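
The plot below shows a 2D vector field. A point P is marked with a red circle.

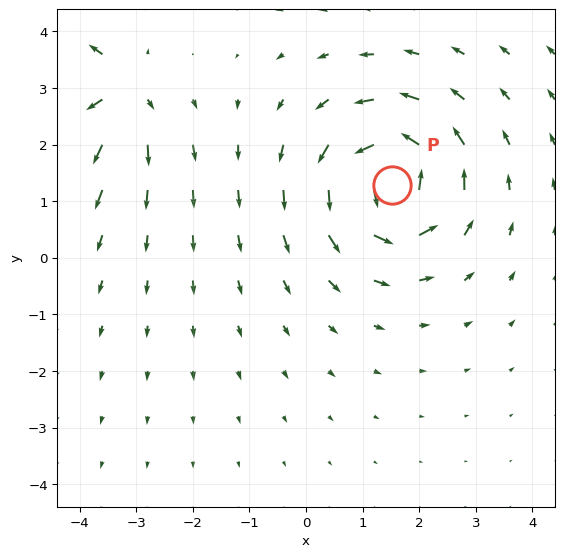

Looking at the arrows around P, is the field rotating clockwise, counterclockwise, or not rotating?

counterclockwise

Near P at (1.5, 1.3) the arrows circulate counterclockwise. The curl (z-component) there is about +7; positive curl means counterclockwise rotation.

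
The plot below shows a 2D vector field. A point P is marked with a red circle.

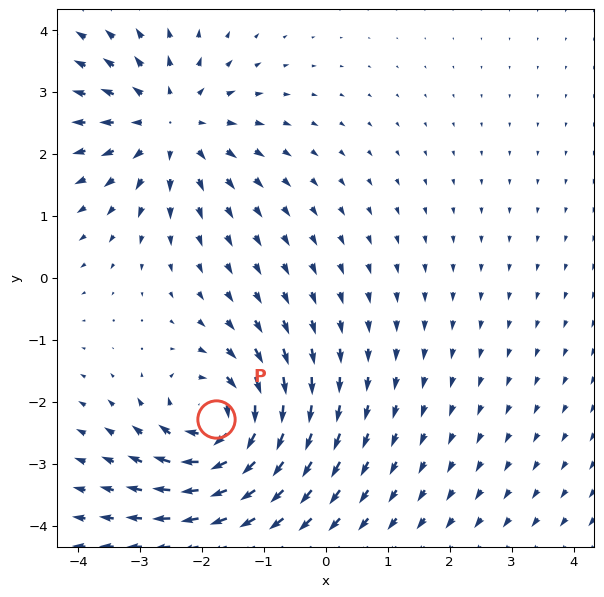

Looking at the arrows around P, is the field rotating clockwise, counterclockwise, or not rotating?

clockwise

Near P at (-1.8, -2.3) the arrows circulate clockwise. The curl (z-component) there is about -6; negative curl means clockwise rotation.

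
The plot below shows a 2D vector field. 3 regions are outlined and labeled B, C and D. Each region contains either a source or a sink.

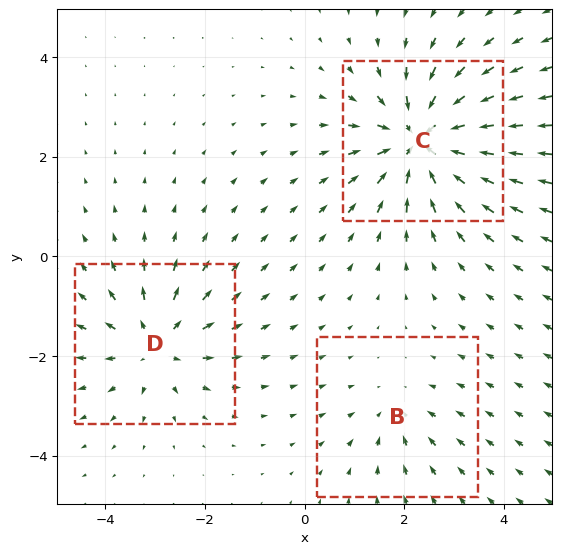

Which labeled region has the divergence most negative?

C

Divergence at each region's feature centre — B: about -2, C: about -5, D: about +3. Region C is most negative.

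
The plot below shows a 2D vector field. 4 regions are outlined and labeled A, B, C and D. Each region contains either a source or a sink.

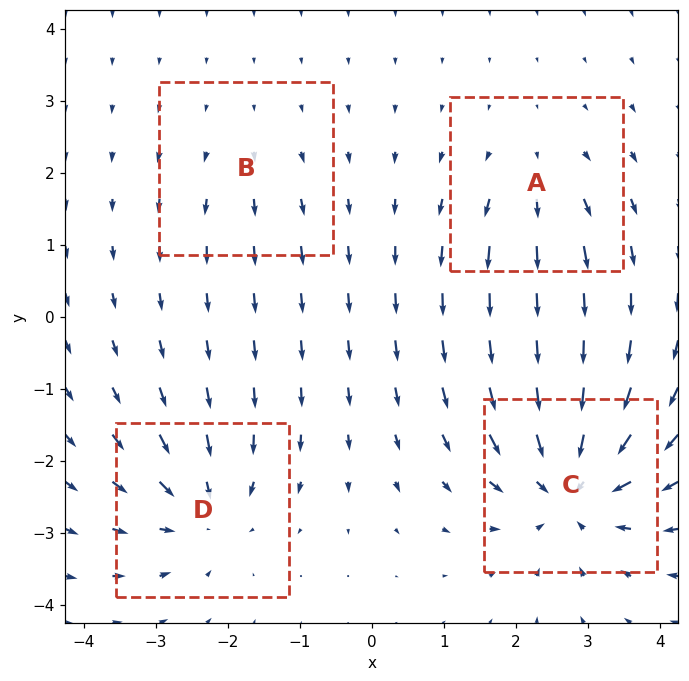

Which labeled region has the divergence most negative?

C

Divergence at each region's feature centre — A: about +4, B: about +2, C: about -8, D: about -5. Region C is most negative.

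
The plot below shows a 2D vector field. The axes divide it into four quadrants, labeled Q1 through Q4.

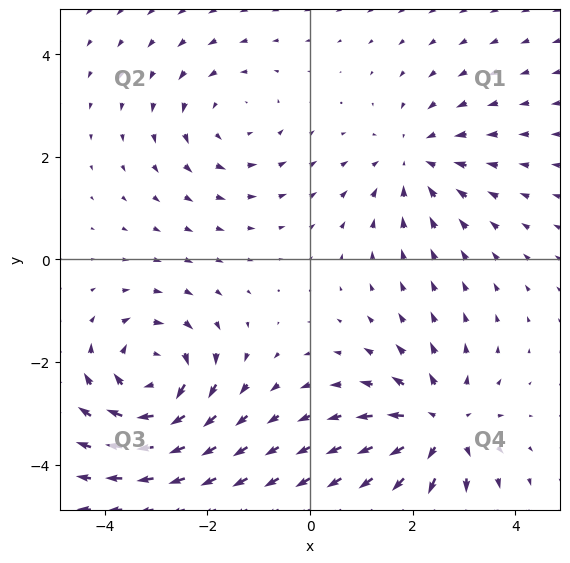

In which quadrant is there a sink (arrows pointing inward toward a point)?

Q1

The sink sits at approximately (2.0, 1.9), which lies in quadrant Q1. The divergence there is about -3, negative as expected for a sink.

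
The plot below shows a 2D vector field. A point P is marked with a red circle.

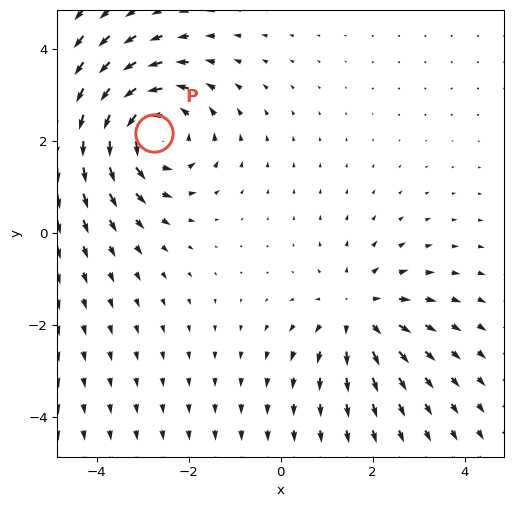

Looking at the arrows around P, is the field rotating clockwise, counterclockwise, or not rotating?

counterclockwise

Near P at (-2.8, 2.2) the arrows circulate counterclockwise. The curl (z-component) there is about +5; positive curl means counterclockwise rotation.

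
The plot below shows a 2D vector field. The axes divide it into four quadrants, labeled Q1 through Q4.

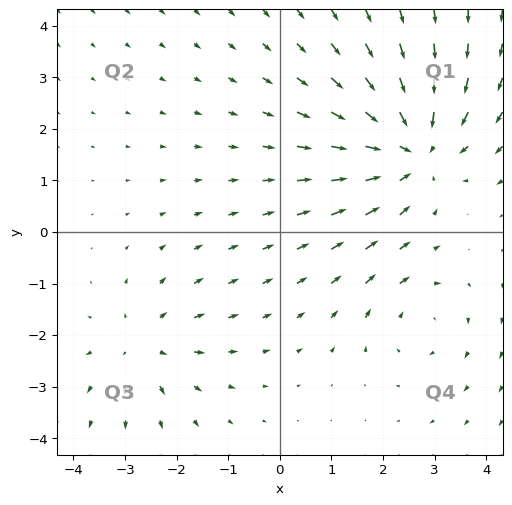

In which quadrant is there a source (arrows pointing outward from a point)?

The source sits at approximately (-2.6, -2.2), which lies in quadrant Q3. The divergence there is about +3, positive as expected for a source.

Q3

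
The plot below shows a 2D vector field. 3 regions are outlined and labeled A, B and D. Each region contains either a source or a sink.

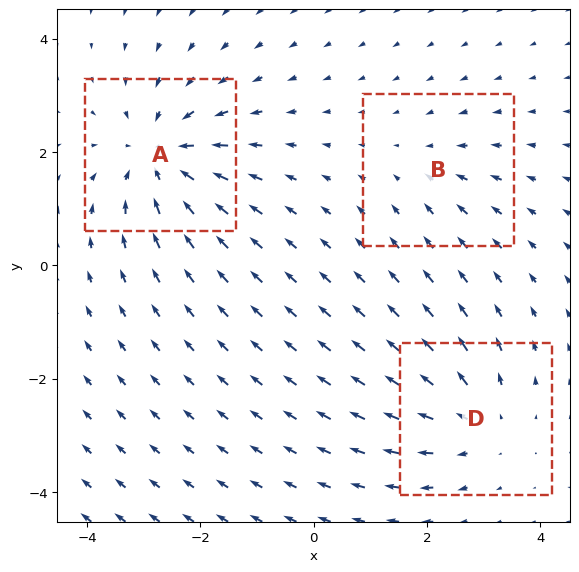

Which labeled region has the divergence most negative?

A

Divergence at each region's feature centre — A: about -4, B: about -2, D: about +3. Region A is most negative.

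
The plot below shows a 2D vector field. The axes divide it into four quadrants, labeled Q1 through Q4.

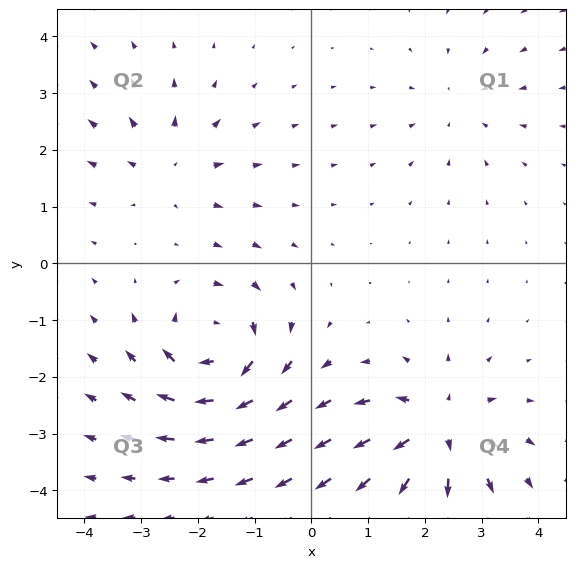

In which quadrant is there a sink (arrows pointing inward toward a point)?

The sink sits at approximately (2.6, 2.8), which lies in quadrant Q1. The divergence there is about -2, negative as expected for a sink.

Q1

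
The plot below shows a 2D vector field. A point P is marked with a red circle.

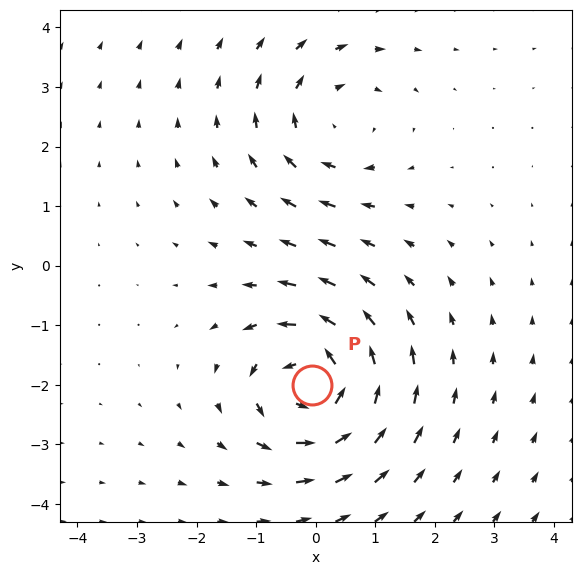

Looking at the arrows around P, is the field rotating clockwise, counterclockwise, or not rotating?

counterclockwise

Near P at (-0.1, -2.0) the arrows circulate counterclockwise. The curl (z-component) there is about +7; positive curl means counterclockwise rotation.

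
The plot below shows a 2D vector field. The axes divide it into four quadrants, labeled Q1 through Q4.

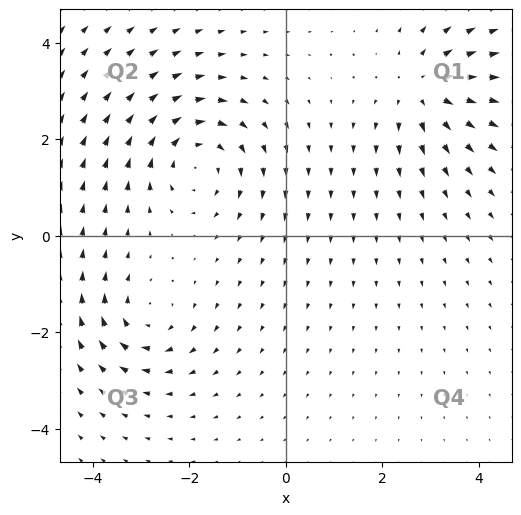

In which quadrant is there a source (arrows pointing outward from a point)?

Q1

The source sits at approximately (2.9, 3.0), which lies in quadrant Q1. The divergence there is about +5, positive as expected for a source.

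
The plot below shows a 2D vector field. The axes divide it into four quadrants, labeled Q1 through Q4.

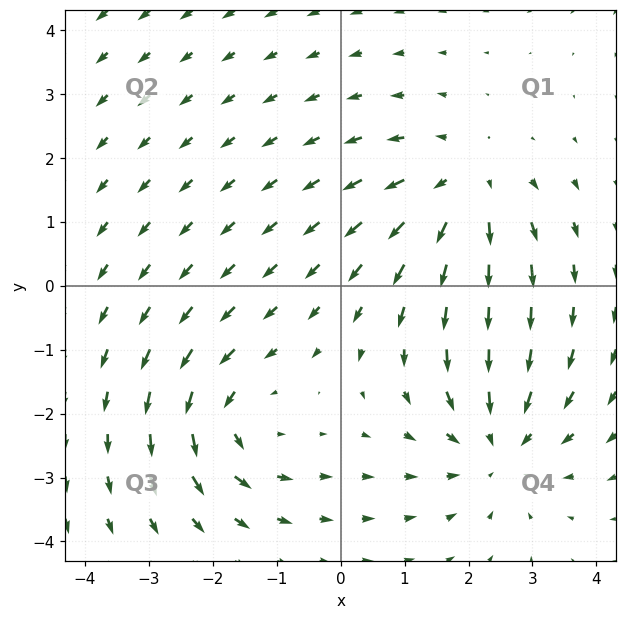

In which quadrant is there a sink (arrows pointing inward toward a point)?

The sink sits at approximately (2.5, -2.5), which lies in quadrant Q4. The divergence there is about -4, negative as expected for a sink.

Q4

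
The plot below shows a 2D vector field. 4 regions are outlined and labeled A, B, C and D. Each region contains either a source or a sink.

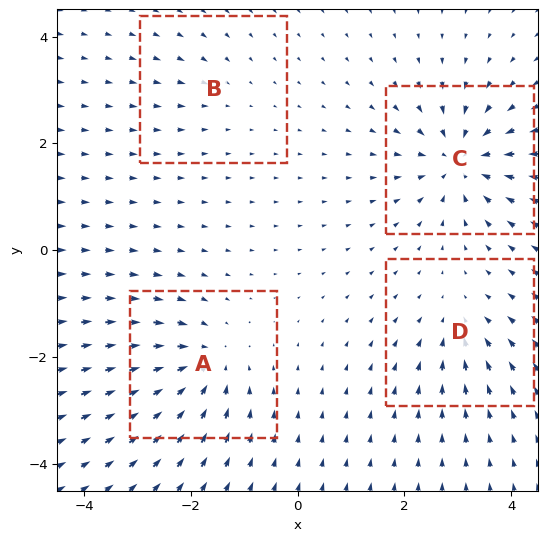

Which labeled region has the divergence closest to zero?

Divergence at each region's feature centre — A: about -6, B: about -2, C: about -8, D: about -4. Region B is closest to zero.

B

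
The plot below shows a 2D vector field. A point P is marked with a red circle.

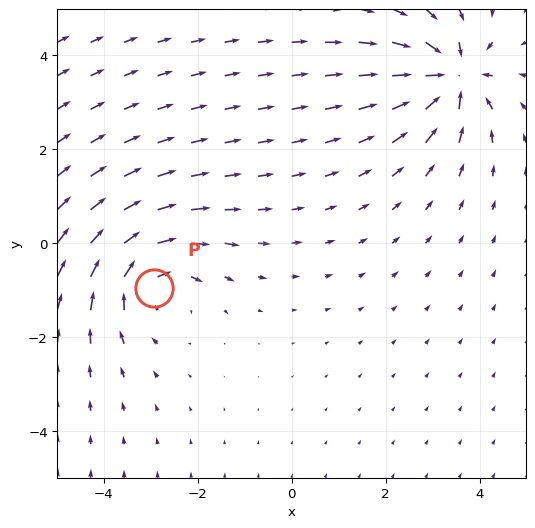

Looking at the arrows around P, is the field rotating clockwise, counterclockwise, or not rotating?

clockwise

Near P at (-2.9, -1.0) the arrows circulate clockwise. The curl (z-component) there is about -4; negative curl means clockwise rotation.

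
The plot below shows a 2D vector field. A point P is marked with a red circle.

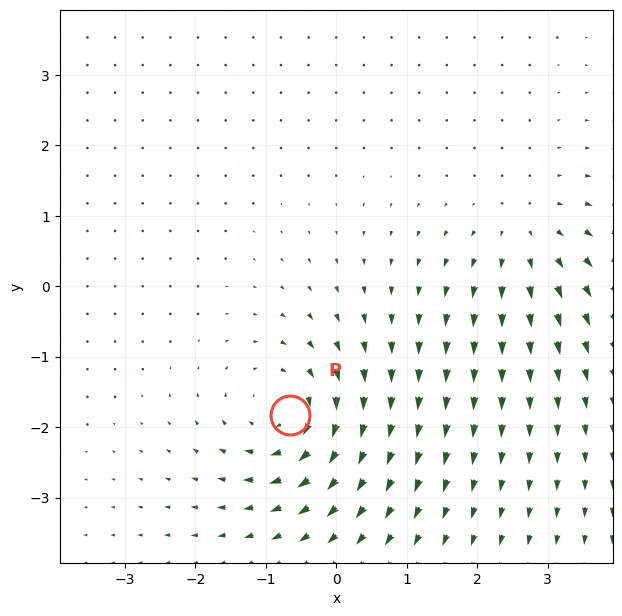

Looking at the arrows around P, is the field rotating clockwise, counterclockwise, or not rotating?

clockwise

Near P at (-0.7, -1.8) the arrows circulate clockwise. The curl (z-component) there is about -6; negative curl means clockwise rotation.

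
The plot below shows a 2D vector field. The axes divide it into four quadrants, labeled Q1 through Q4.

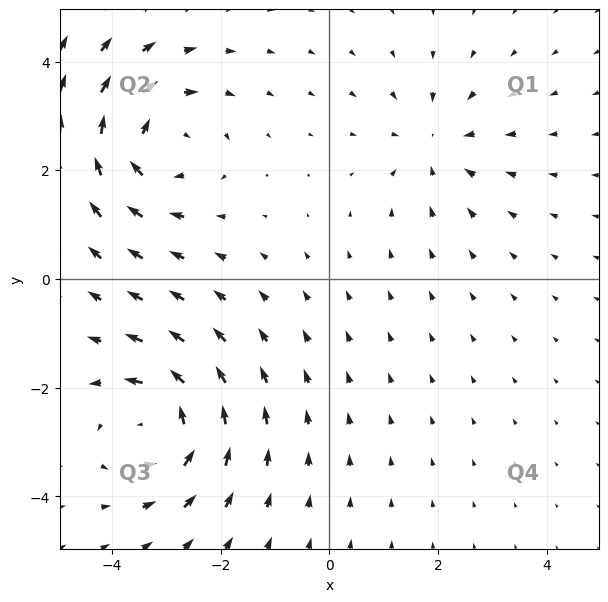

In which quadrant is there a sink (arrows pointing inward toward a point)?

Q1

The sink sits at approximately (2.0, 2.5), which lies in quadrant Q1. The divergence there is about -3, negative as expected for a sink.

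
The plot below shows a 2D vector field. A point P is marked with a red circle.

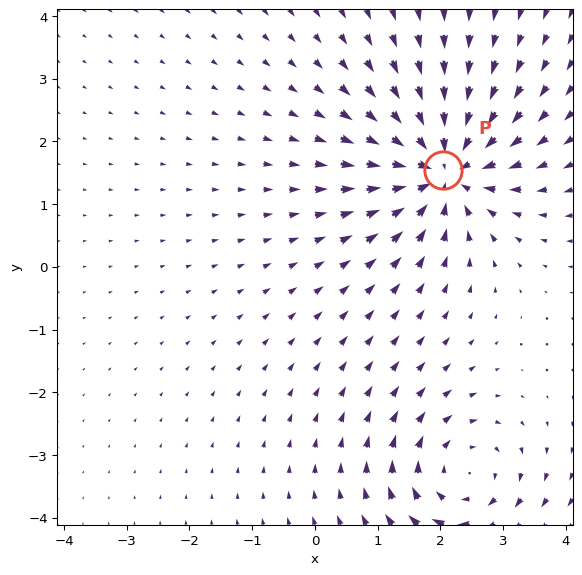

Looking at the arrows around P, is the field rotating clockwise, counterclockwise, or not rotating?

not rotating

Near P at (2.0, 1.6) the arrows show no circulation. The curl there is ≈0.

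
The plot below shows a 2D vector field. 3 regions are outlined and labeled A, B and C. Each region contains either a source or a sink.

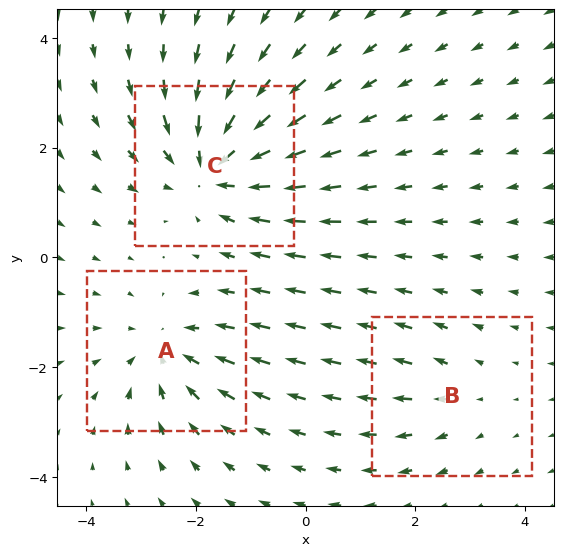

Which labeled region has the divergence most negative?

Divergence at each region's feature centre — A: about -3, B: about +2, C: about -5. Region C is most negative.

C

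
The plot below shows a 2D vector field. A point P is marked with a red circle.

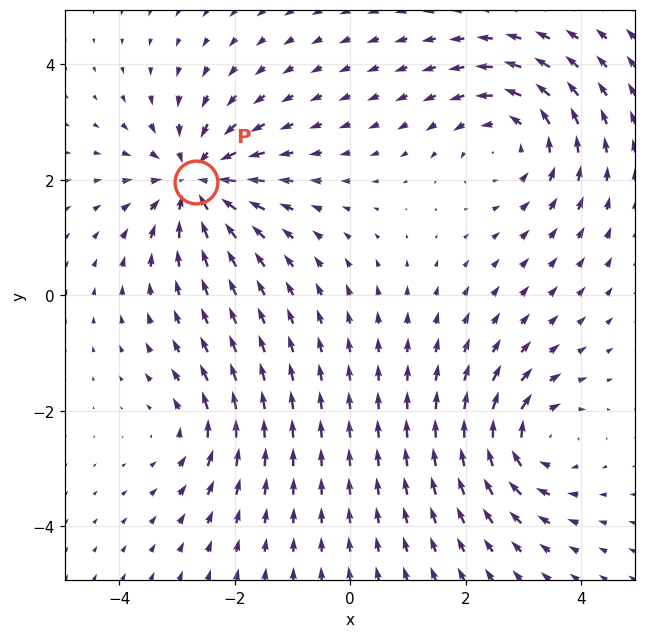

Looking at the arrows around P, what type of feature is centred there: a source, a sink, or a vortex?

sink

At P (-2.7, 2.0) the arrows converge inward. Divergence about -6, curl ≈0 — negative divergence with near-zero curl is a sink.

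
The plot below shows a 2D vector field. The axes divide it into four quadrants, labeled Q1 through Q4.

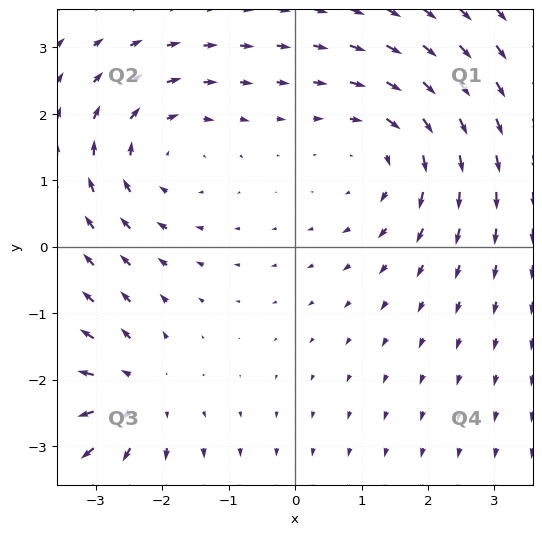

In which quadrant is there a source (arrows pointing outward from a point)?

The source sits at approximately (-2.4, -2.2), which lies in quadrant Q3. The divergence there is about +5, positive as expected for a source.

Q3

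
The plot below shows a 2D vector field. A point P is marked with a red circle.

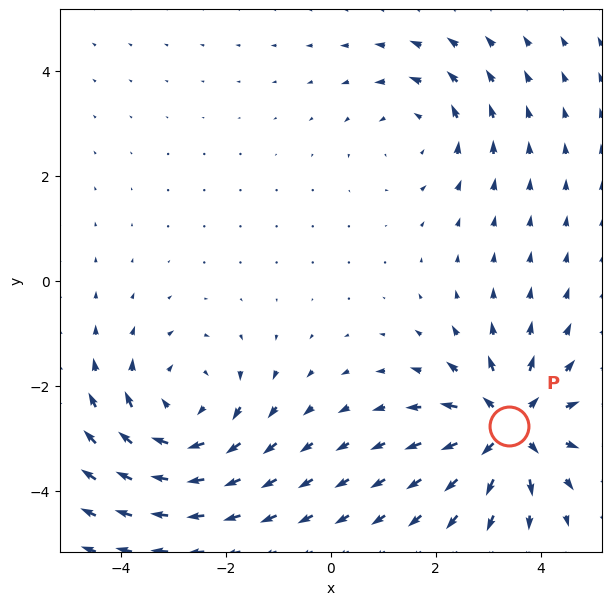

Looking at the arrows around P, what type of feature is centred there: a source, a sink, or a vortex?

At P (3.4, -2.8) the arrows spread outward. Divergence about +6, curl ≈0 — positive divergence with near-zero curl is a source.

source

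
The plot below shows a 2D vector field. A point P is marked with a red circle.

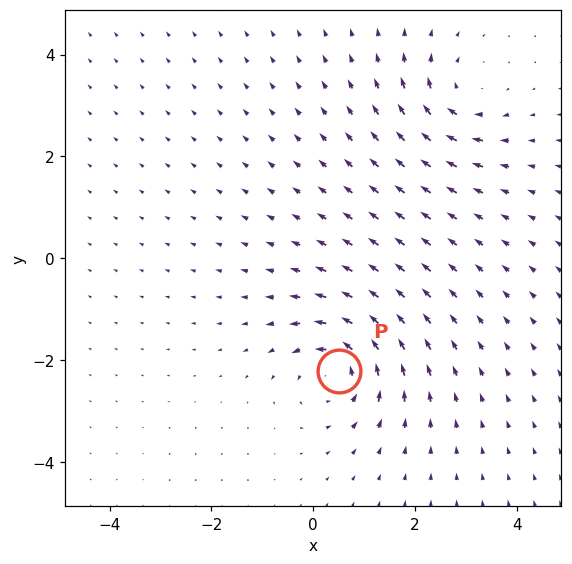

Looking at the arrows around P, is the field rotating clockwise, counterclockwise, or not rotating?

counterclockwise

Near P at (0.5, -2.2) the arrows circulate counterclockwise. The curl (z-component) there is about +6; positive curl means counterclockwise rotation.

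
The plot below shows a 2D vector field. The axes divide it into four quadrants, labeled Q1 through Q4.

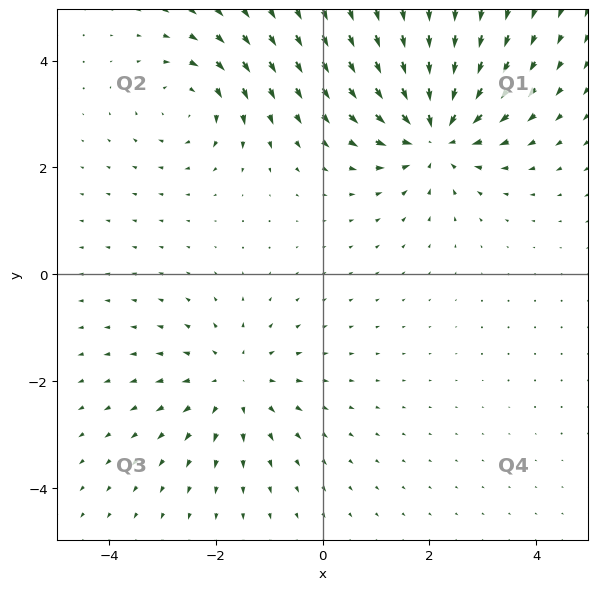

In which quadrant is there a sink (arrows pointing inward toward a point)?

The sink sits at approximately (2.1, 2.6), which lies in quadrant Q1. The divergence there is about -5, negative as expected for a sink.

Q1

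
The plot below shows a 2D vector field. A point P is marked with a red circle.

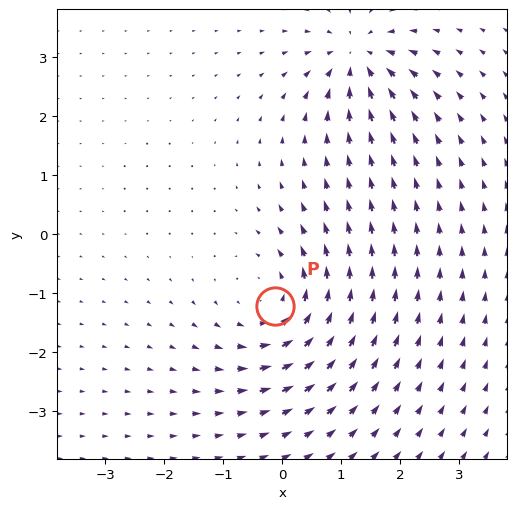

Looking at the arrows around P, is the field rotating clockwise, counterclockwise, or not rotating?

Near P at (-0.1, -1.2) the arrows circulate counterclockwise. The curl (z-component) there is about +4; positive curl means counterclockwise rotation.

counterclockwise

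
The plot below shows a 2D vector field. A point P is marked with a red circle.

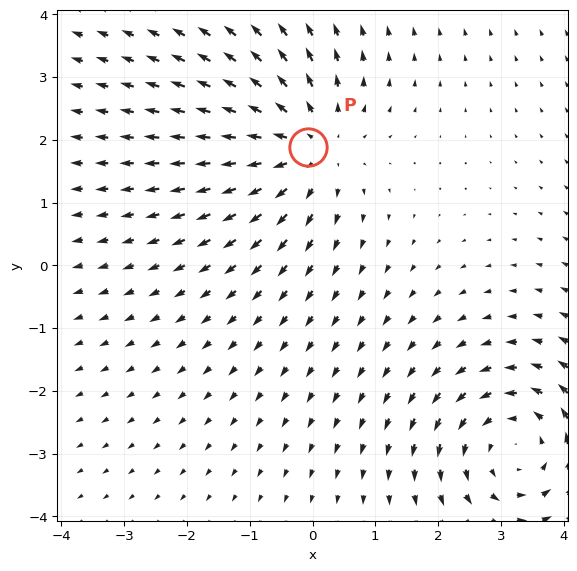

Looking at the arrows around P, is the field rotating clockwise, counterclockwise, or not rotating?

not rotating

Near P at (-0.1, 1.9) the arrows show no circulation. The curl there is ≈0.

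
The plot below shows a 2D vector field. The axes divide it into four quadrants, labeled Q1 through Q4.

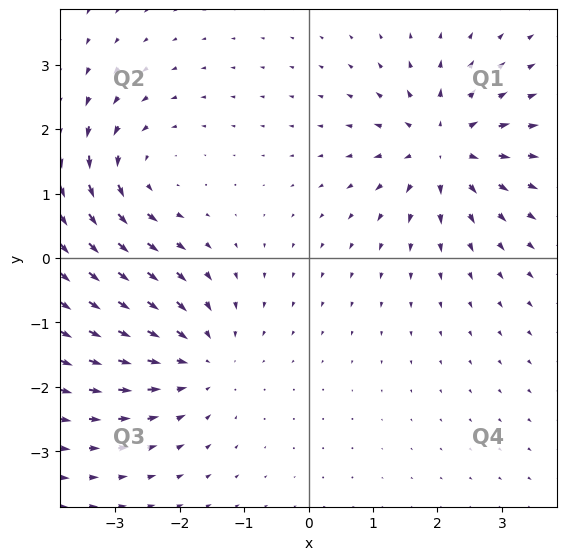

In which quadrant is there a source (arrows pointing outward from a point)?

The source sits at approximately (2.1, 1.7), which lies in quadrant Q1. The divergence there is about +6, positive as expected for a source.

Q1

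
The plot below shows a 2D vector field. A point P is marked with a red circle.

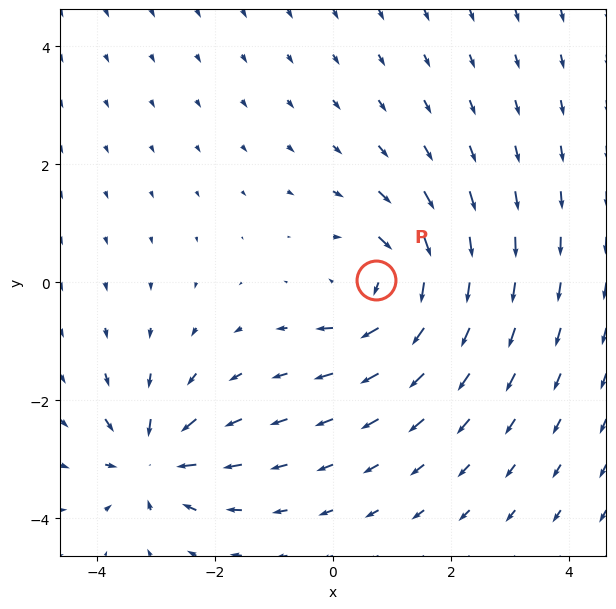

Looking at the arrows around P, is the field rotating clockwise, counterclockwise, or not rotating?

Near P at (0.7, 0.0) the arrows circulate clockwise. The curl (z-component) there is about -4; negative curl means clockwise rotation.

clockwise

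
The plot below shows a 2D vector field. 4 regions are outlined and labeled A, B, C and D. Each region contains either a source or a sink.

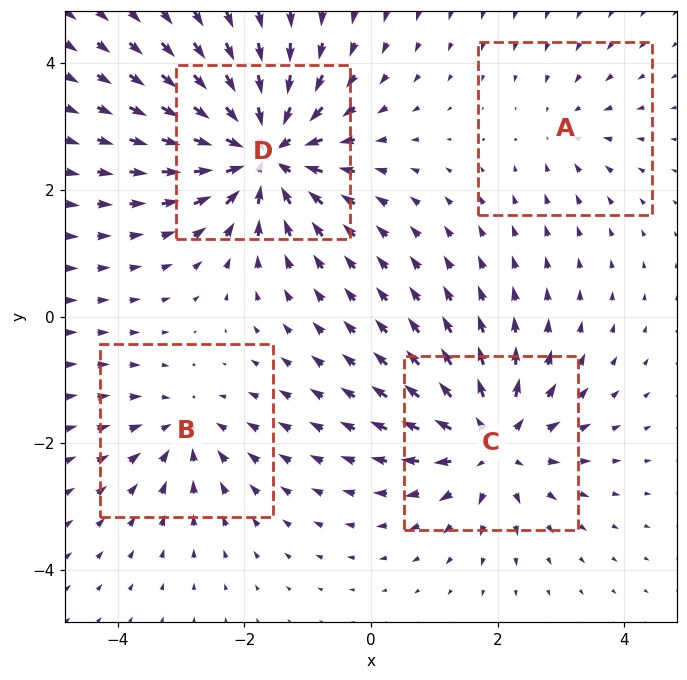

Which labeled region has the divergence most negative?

D

Divergence at each region's feature centre — A: about -3, B: about -4, C: about +6, D: about -8. Region D is most negative.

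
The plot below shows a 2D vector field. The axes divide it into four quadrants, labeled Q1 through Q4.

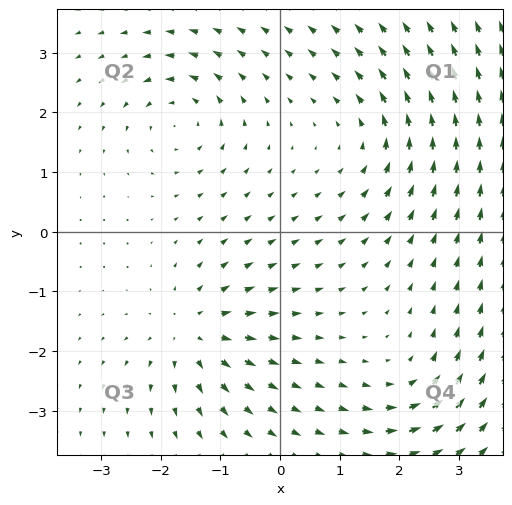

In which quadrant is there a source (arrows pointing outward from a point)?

Q3

The source sits at approximately (-1.4, -1.7), which lies in quadrant Q3. The divergence there is about +6, positive as expected for a source.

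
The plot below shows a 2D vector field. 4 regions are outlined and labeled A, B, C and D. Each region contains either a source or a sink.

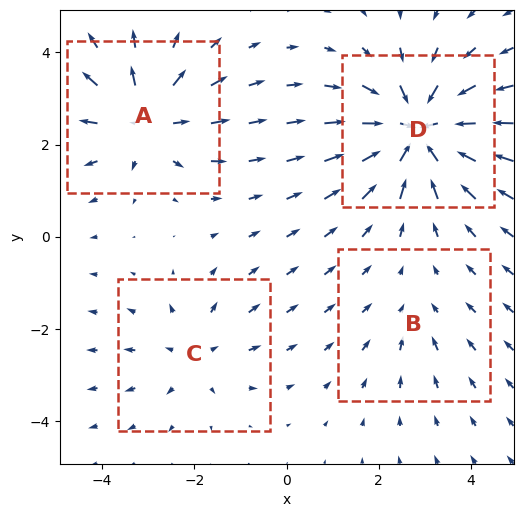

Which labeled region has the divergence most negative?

D

Divergence at each region's feature centre — A: about +5, B: about -2, C: about +3, D: about -7. Region D is most negative.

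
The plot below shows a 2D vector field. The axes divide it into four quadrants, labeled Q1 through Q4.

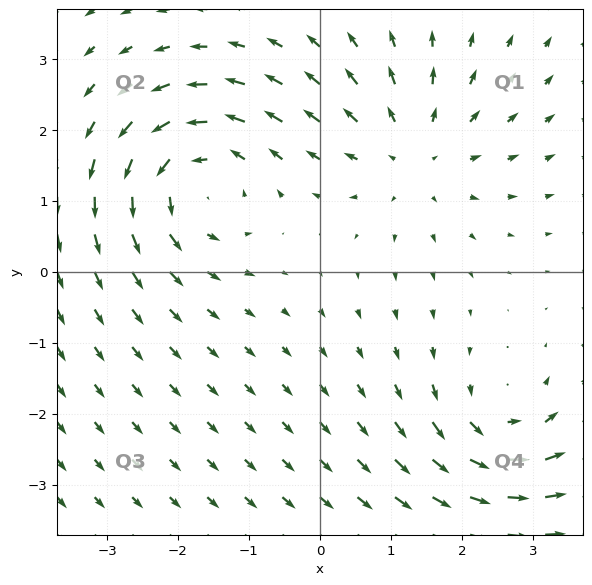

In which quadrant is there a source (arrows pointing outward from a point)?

The source sits at approximately (1.3, 1.7), which lies in quadrant Q1. The divergence there is about +3, positive as expected for a source.

Q1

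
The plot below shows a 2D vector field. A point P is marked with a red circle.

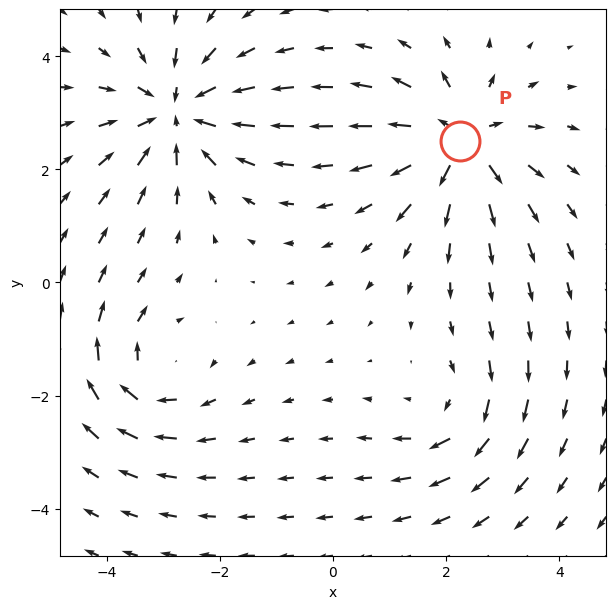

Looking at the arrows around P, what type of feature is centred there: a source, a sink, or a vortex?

source

At P (2.3, 2.5) the arrows spread outward. Divergence about +5, curl ≈0 — positive divergence with near-zero curl is a source.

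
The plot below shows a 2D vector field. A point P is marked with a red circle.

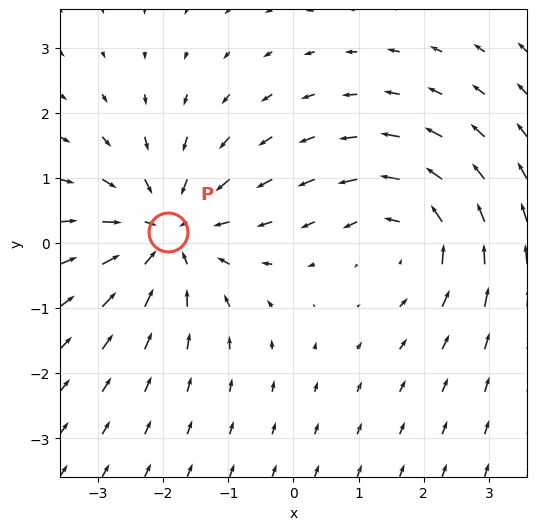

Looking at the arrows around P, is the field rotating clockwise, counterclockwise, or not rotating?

not rotating

Near P at (-1.9, 0.2) the arrows show no circulation. The curl there is ≈0.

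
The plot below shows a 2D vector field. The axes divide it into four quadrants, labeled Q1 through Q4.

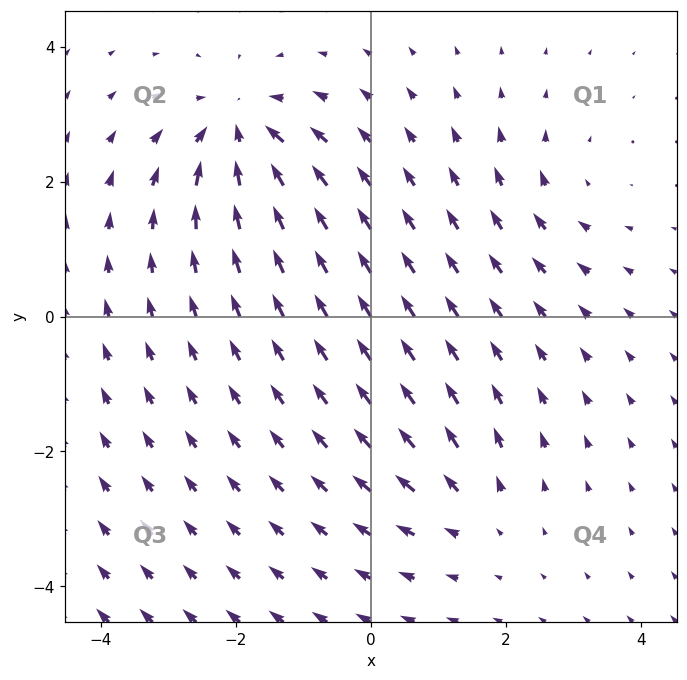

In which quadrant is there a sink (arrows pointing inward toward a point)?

Q2

The sink sits at approximately (-2.0, 2.8), which lies in quadrant Q2. The divergence there is about -6, negative as expected for a sink.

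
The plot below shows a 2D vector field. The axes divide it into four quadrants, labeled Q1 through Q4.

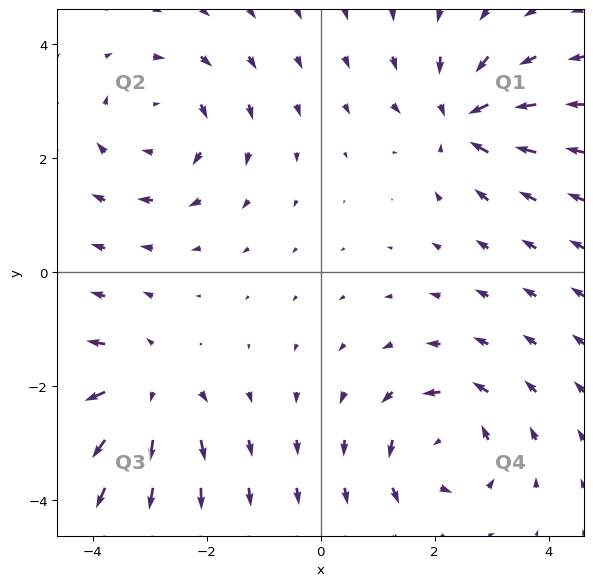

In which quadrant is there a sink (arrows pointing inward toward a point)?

The sink sits at approximately (2.5, 2.7), which lies in quadrant Q1. The divergence there is about -4, negative as expected for a sink.

Q1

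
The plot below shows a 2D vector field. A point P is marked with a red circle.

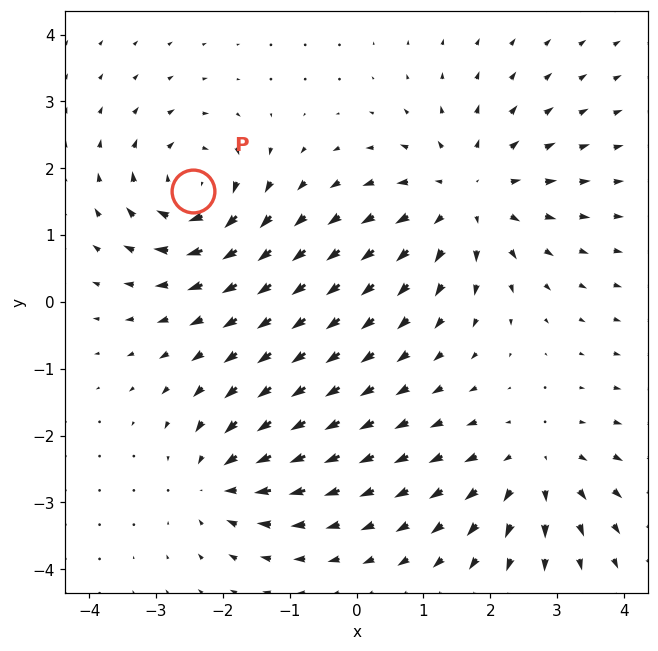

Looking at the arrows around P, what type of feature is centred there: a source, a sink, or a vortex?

At P (-2.4, 1.7) the arrows circulate clockwise. Divergence ≈0, curl about -5 — near-zero divergence with nonzero curl is a vortex.

vortex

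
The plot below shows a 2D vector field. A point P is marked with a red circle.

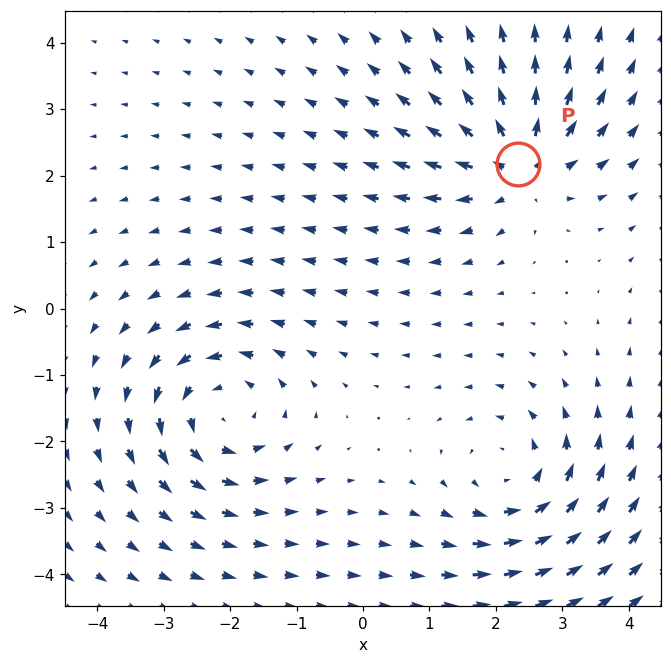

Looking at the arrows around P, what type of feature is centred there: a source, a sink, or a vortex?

source

At P (2.3, 2.2) the arrows spread outward. Divergence about +4, curl ≈0 — positive divergence with near-zero curl is a source.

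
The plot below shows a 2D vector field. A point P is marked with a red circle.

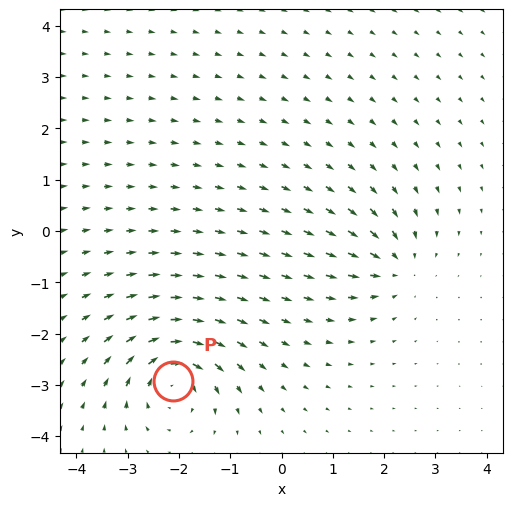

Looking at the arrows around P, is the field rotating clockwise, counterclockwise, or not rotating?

clockwise

Near P at (-2.1, -2.9) the arrows circulate clockwise. The curl (z-component) there is about -7; negative curl means clockwise rotation.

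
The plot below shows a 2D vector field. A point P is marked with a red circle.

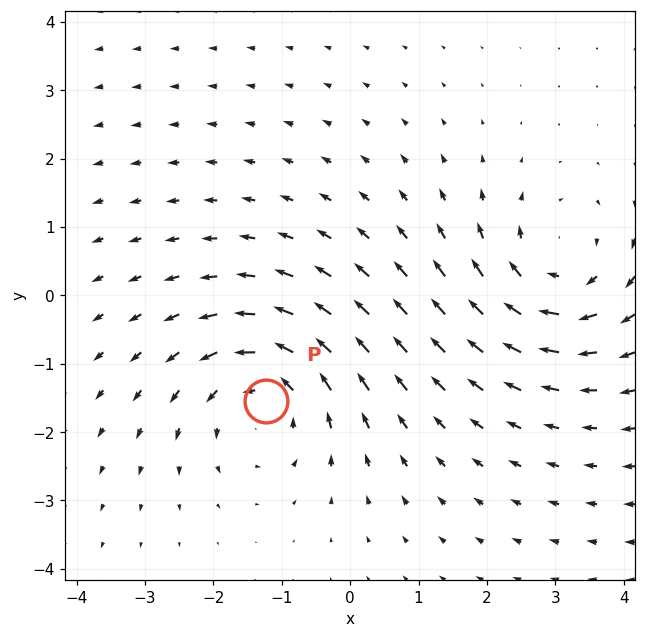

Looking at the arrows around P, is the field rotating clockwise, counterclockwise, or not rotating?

counterclockwise

Near P at (-1.2, -1.5) the arrows circulate counterclockwise. The curl (z-component) there is about +5; positive curl means counterclockwise rotation.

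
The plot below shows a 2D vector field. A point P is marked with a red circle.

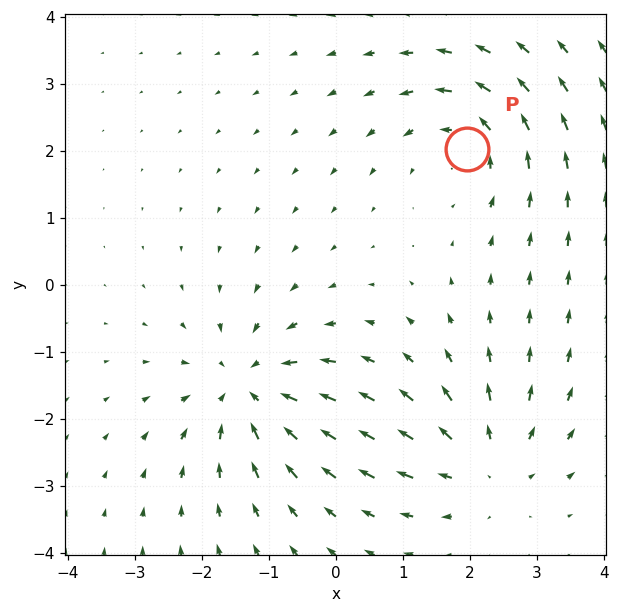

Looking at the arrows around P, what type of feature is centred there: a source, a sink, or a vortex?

vortex

At P (2.0, 2.0) the arrows circulate counterclockwise. Divergence ≈0, curl about +3 — near-zero divergence with nonzero curl is a vortex.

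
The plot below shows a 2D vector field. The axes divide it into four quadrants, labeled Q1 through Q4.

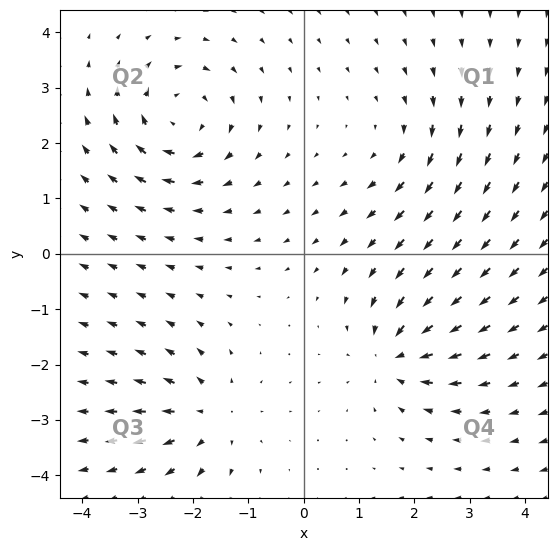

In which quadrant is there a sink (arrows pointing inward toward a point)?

The sink sits at approximately (1.7, -1.8), which lies in quadrant Q4. The divergence there is about -5, negative as expected for a sink.

Q4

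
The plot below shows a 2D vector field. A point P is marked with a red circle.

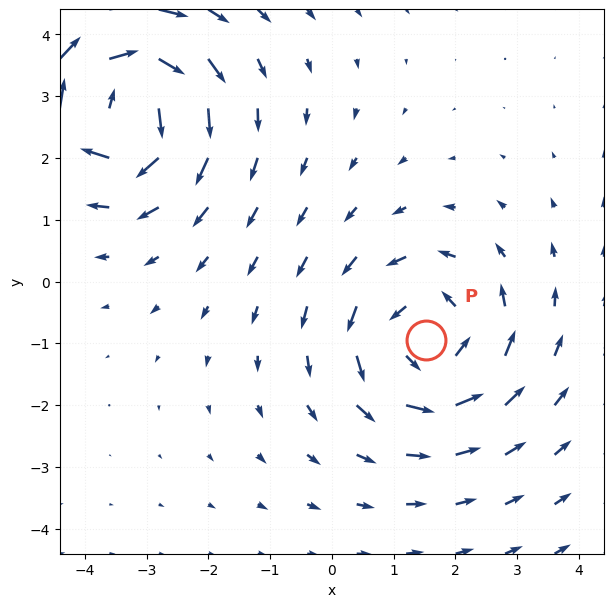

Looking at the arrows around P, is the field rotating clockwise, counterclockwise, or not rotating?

Near P at (1.5, -0.9) the arrows circulate counterclockwise. The curl (z-component) there is about +4; positive curl means counterclockwise rotation.

counterclockwise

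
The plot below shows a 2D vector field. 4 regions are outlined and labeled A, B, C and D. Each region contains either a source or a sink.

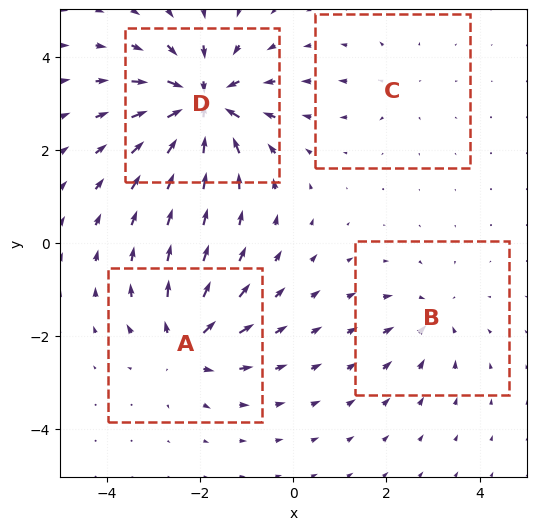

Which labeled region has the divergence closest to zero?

C

Divergence at each region's feature centre — A: about +6, B: about -4, C: about +2, D: about -9. Region C is closest to zero.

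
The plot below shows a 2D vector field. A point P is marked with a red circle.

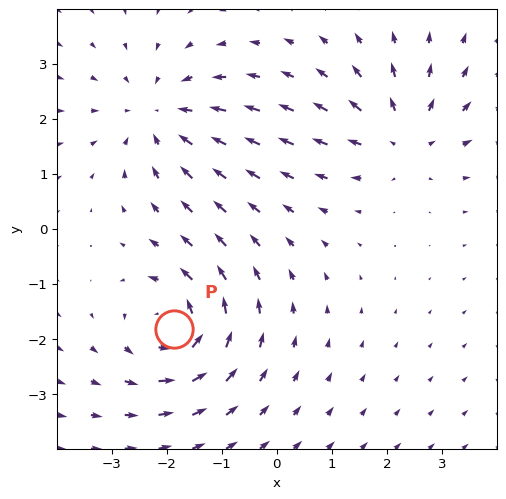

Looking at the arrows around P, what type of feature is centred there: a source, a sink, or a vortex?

At P (-1.9, -1.8) the arrows circulate counterclockwise. Divergence ≈0, curl about +5 — near-zero divergence with nonzero curl is a vortex.

vortex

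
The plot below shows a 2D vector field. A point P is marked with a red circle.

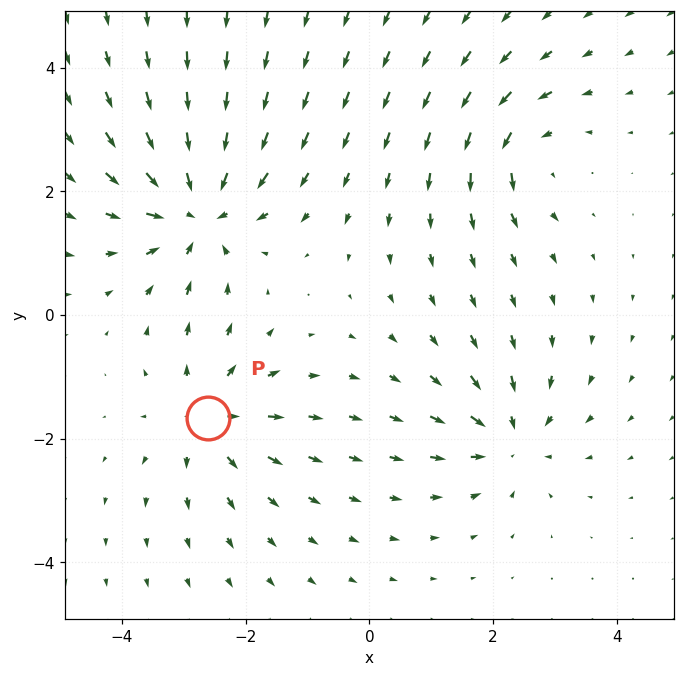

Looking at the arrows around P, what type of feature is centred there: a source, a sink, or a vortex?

source

At P (-2.6, -1.7) the arrows spread outward. Divergence about +4, curl ≈0 — positive divergence with near-zero curl is a source.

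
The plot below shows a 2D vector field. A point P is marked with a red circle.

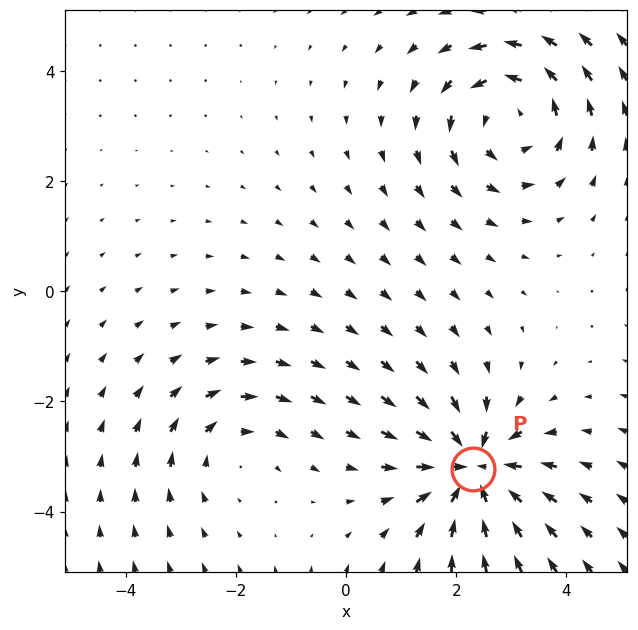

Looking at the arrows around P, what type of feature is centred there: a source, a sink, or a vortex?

sink

At P (2.3, -3.2) the arrows converge inward. Divergence about -6, curl ≈0 — negative divergence with near-zero curl is a sink.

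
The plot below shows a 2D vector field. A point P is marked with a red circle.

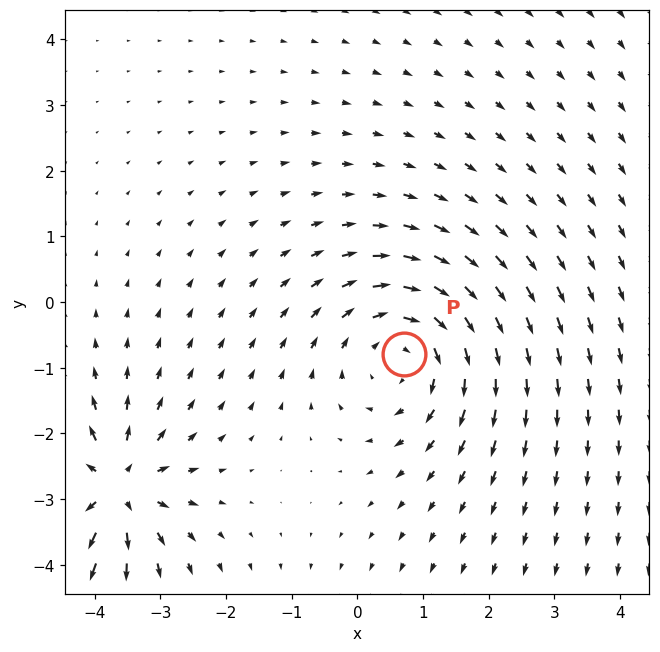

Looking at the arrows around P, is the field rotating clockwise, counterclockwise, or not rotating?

clockwise

Near P at (0.7, -0.8) the arrows circulate clockwise. The curl (z-component) there is about -3; negative curl means clockwise rotation.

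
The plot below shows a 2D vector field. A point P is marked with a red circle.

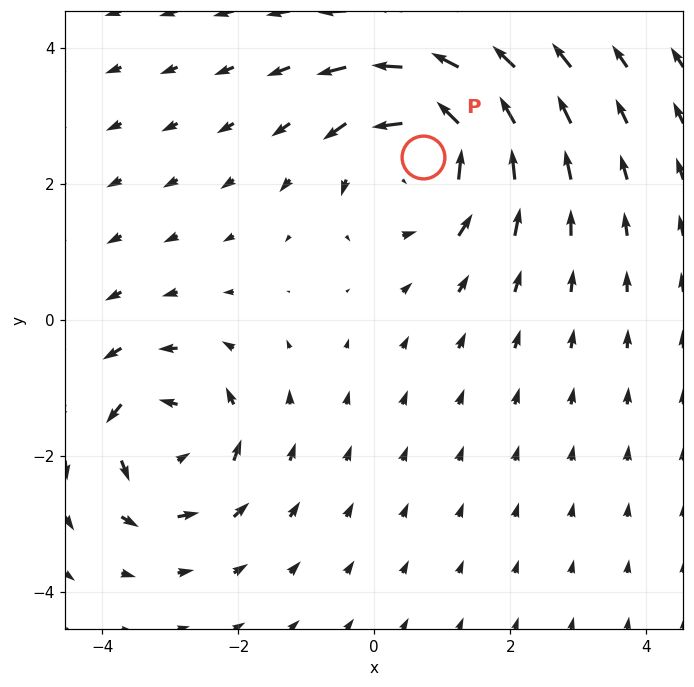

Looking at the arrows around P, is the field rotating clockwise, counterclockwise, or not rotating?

Near P at (0.7, 2.4) the arrows circulate counterclockwise. The curl (z-component) there is about +5; positive curl means counterclockwise rotation.

counterclockwise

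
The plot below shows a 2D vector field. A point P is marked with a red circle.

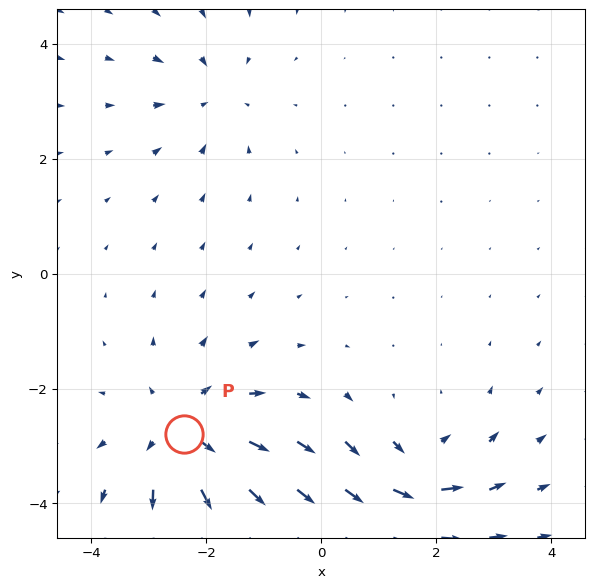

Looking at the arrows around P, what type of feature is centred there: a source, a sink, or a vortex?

At P (-2.4, -2.8) the arrows spread outward. Divergence about +4, curl ≈0 — positive divergence with near-zero curl is a source.

source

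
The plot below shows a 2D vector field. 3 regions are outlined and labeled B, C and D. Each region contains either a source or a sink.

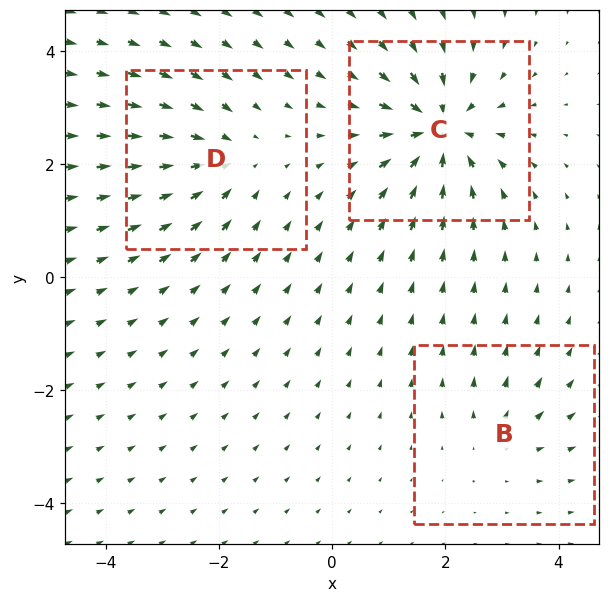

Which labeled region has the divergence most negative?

C

Divergence at each region's feature centre — B: about +2, C: about -6, D: about -4. Region C is most negative.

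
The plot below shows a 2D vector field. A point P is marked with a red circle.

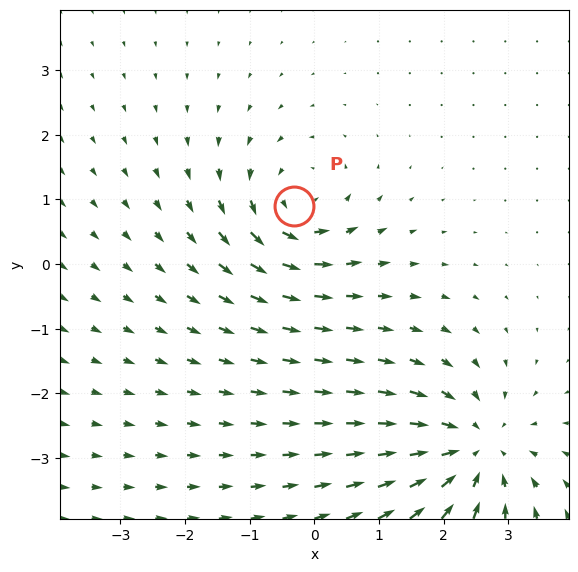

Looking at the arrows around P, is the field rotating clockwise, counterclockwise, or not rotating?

counterclockwise

Near P at (-0.3, 0.9) the arrows circulate counterclockwise. The curl (z-component) there is about +4; positive curl means counterclockwise rotation.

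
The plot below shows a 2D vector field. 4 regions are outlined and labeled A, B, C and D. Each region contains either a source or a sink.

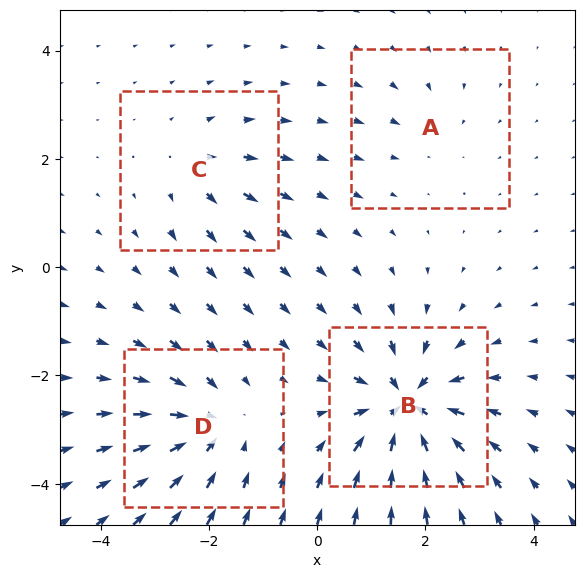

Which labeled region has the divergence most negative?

Divergence at each region's feature centre — A: about -2, B: about -9, C: about +4, D: about -6. Region B is most negative.

B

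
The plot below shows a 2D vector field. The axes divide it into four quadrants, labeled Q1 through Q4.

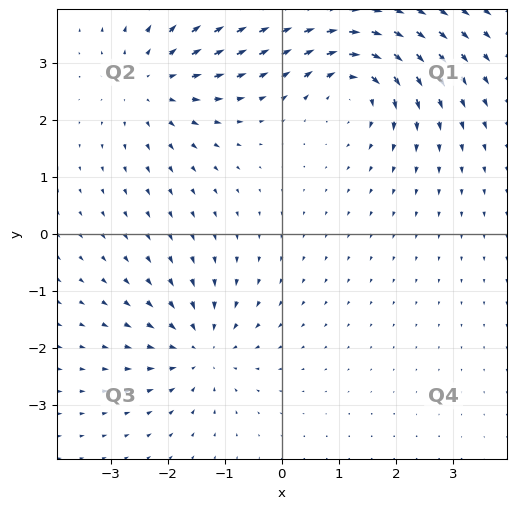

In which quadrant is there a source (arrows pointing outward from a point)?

Q2

The source sits at approximately (-2.3, 2.7), which lies in quadrant Q2. The divergence there is about +4, positive as expected for a source.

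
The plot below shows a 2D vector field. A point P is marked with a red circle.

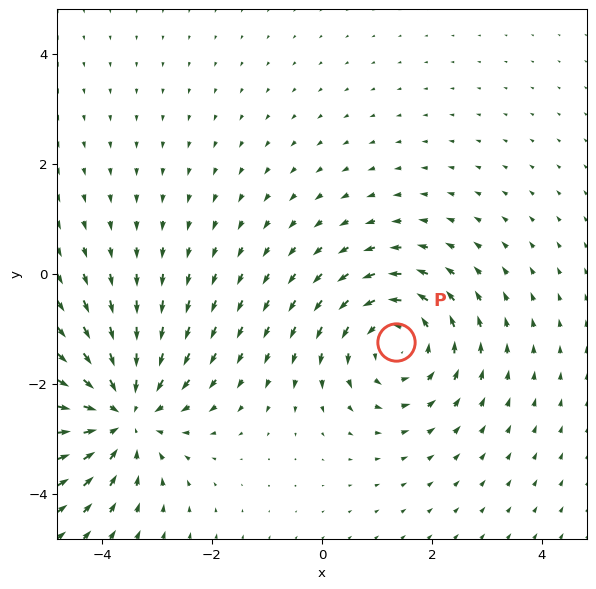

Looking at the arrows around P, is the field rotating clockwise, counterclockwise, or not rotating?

counterclockwise

Near P at (1.4, -1.2) the arrows circulate counterclockwise. The curl (z-component) there is about +3; positive curl means counterclockwise rotation.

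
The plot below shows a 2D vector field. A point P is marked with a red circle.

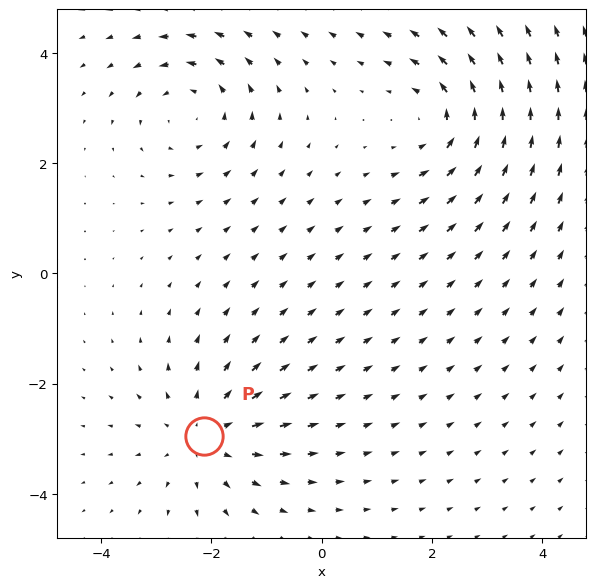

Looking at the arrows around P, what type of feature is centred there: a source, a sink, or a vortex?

source

At P (-2.1, -2.9) the arrows spread outward. Divergence about +4, curl ≈0 — positive divergence with near-zero curl is a source.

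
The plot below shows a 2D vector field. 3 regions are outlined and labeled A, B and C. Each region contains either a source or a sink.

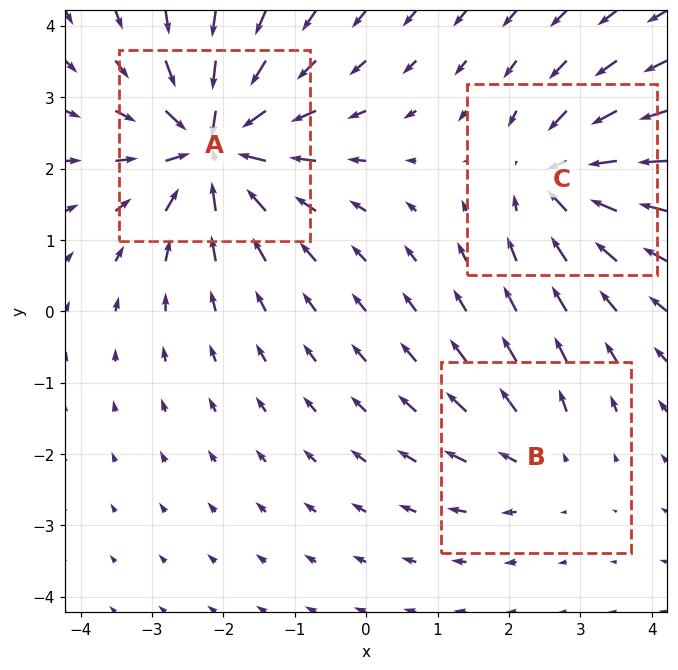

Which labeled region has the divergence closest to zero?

Divergence at each region's feature centre — A: about -6, B: about +2, C: about -4. Region B is closest to zero.

B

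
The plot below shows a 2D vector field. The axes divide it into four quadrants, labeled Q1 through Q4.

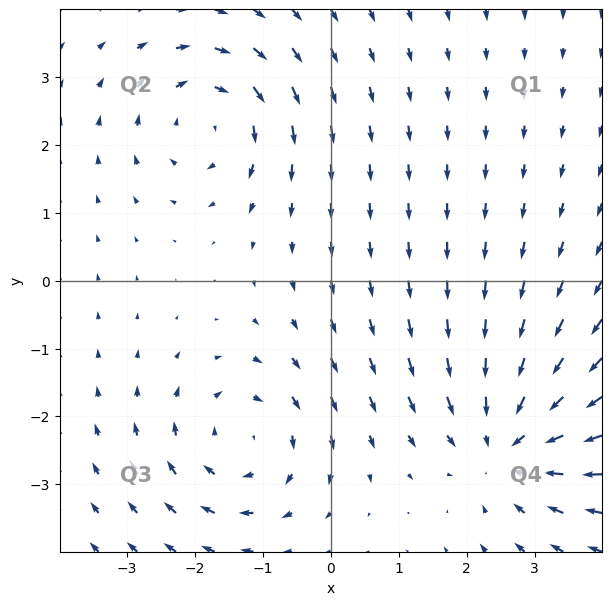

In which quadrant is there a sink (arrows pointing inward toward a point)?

Q4

The sink sits at approximately (2.6, -2.4), which lies in quadrant Q4. The divergence there is about -4, negative as expected for a sink.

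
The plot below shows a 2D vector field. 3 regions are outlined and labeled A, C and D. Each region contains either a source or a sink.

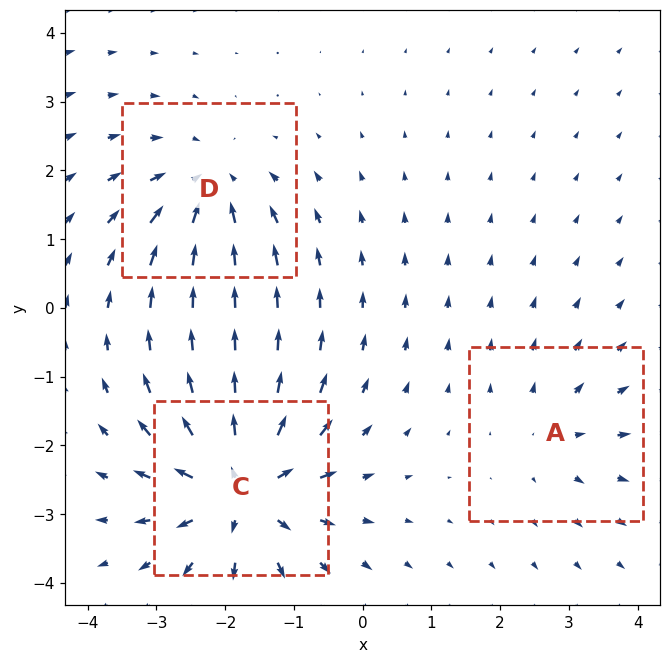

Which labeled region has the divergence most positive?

Divergence at each region's feature centre — A: about +2, C: about +5, D: about -3. Region C is most positive.

C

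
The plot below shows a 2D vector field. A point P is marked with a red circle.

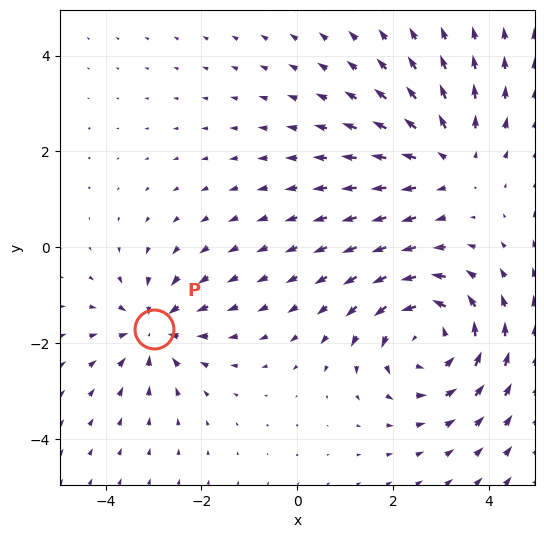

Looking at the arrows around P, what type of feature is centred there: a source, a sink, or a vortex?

sink

At P (-3.0, -1.7) the arrows converge inward. Divergence about -3, curl ≈0 — negative divergence with near-zero curl is a sink.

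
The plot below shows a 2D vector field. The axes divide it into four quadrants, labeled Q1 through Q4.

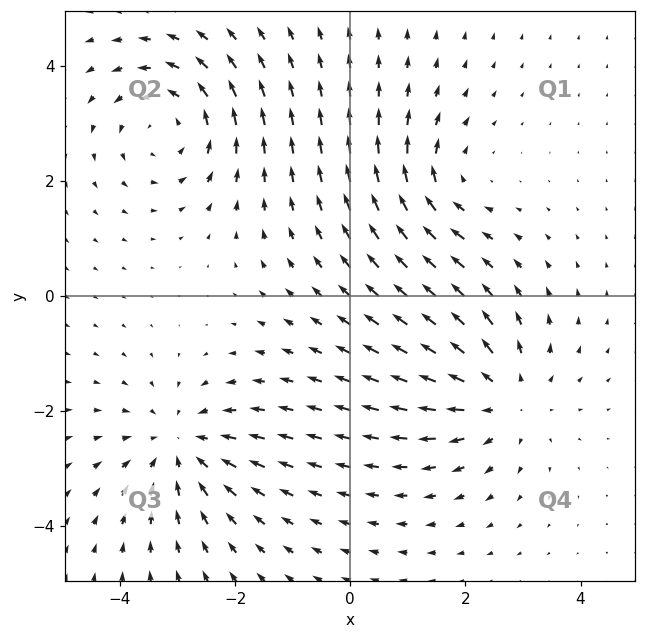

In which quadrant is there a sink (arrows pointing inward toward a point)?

Q3

The sink sits at approximately (-3.0, -2.6), which lies in quadrant Q3. The divergence there is about -4, negative as expected for a sink.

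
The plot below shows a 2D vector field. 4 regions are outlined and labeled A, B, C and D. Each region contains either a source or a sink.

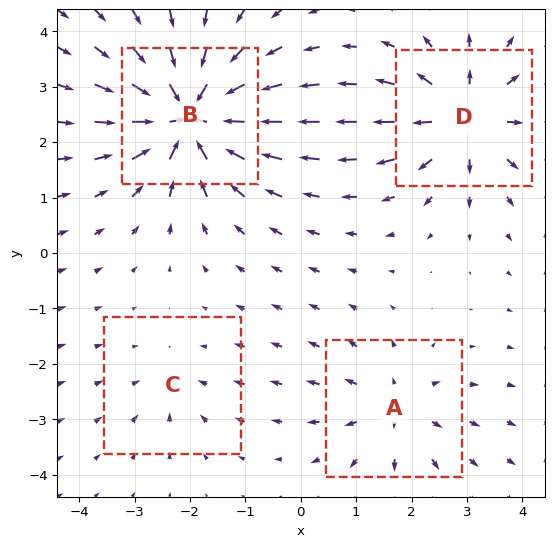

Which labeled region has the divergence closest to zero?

C

Divergence at each region's feature centre — A: about +4, B: about -9, C: about -2, D: about +6. Region C is closest to zero.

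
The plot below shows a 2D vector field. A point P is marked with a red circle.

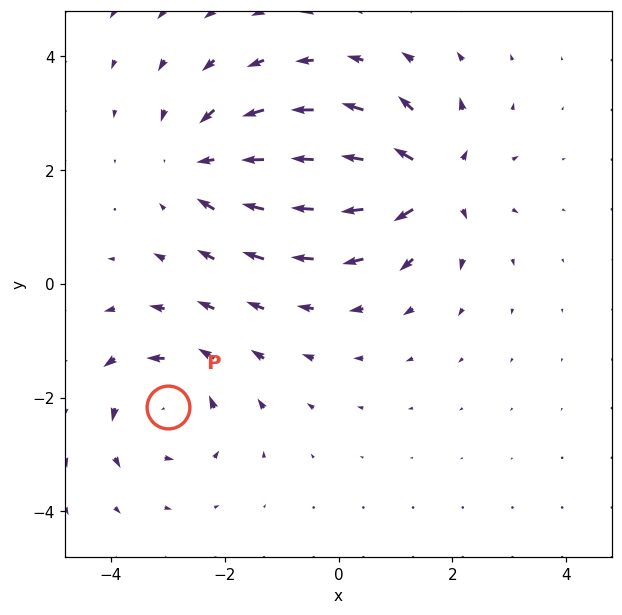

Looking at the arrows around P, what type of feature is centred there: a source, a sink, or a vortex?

vortex

At P (-3.0, -2.2) the arrows circulate counterclockwise. Divergence ≈0, curl about +4 — near-zero divergence with nonzero curl is a vortex.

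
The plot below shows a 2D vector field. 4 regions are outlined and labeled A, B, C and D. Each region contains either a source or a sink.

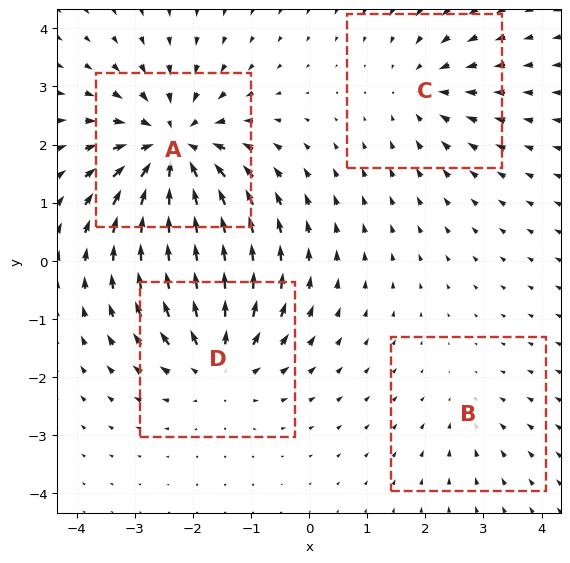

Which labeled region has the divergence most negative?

A

Divergence at each region's feature centre — A: about -7, B: about -2, C: about -3, D: about +5. Region A is most negative.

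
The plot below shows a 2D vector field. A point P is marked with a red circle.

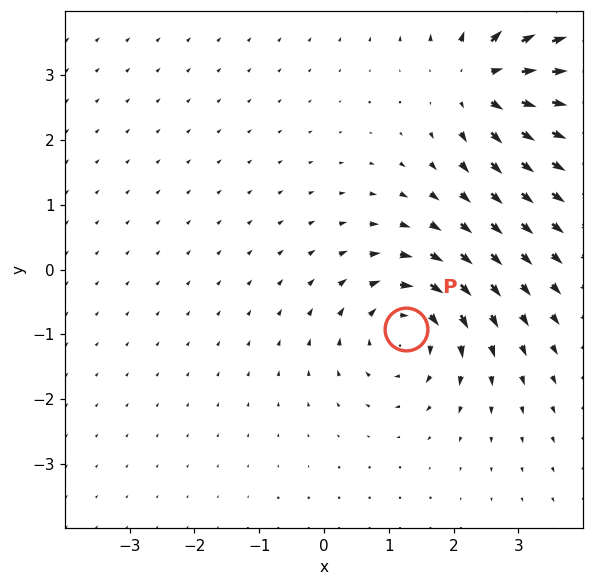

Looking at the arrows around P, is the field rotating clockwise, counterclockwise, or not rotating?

clockwise

Near P at (1.3, -0.9) the arrows circulate clockwise. The curl (z-component) there is about -6; negative curl means clockwise rotation.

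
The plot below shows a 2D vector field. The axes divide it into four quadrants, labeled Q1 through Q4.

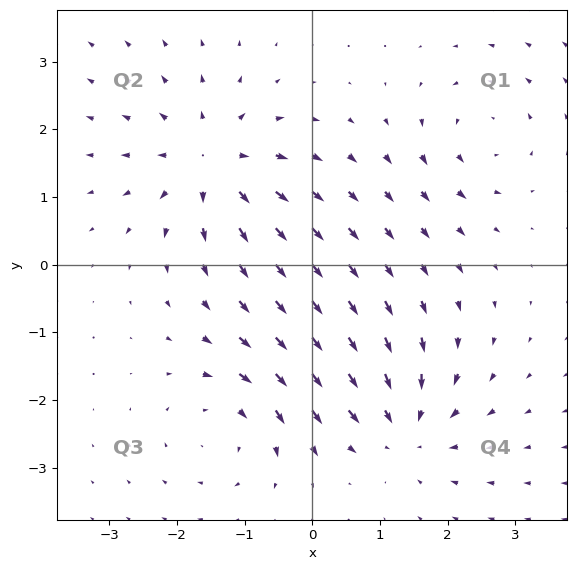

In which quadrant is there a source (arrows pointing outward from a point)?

Q2

The source sits at approximately (-1.5, 1.5), which lies in quadrant Q2. The divergence there is about +6, positive as expected for a source.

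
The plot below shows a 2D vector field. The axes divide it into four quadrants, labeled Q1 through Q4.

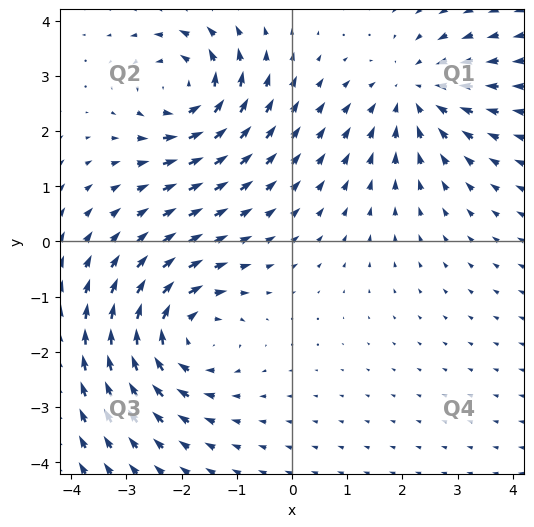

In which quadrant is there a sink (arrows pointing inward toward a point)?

Q1

The sink sits at approximately (2.2, 2.7), which lies in quadrant Q1. The divergence there is about -3, negative as expected for a sink.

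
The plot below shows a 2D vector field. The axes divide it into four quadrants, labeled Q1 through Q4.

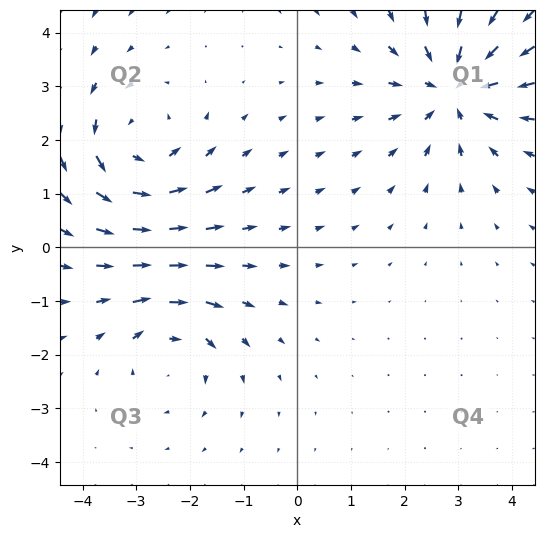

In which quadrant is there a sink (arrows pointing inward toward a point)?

The sink sits at approximately (2.9, 3.0), which lies in quadrant Q1. The divergence there is about -5, negative as expected for a sink.

Q1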